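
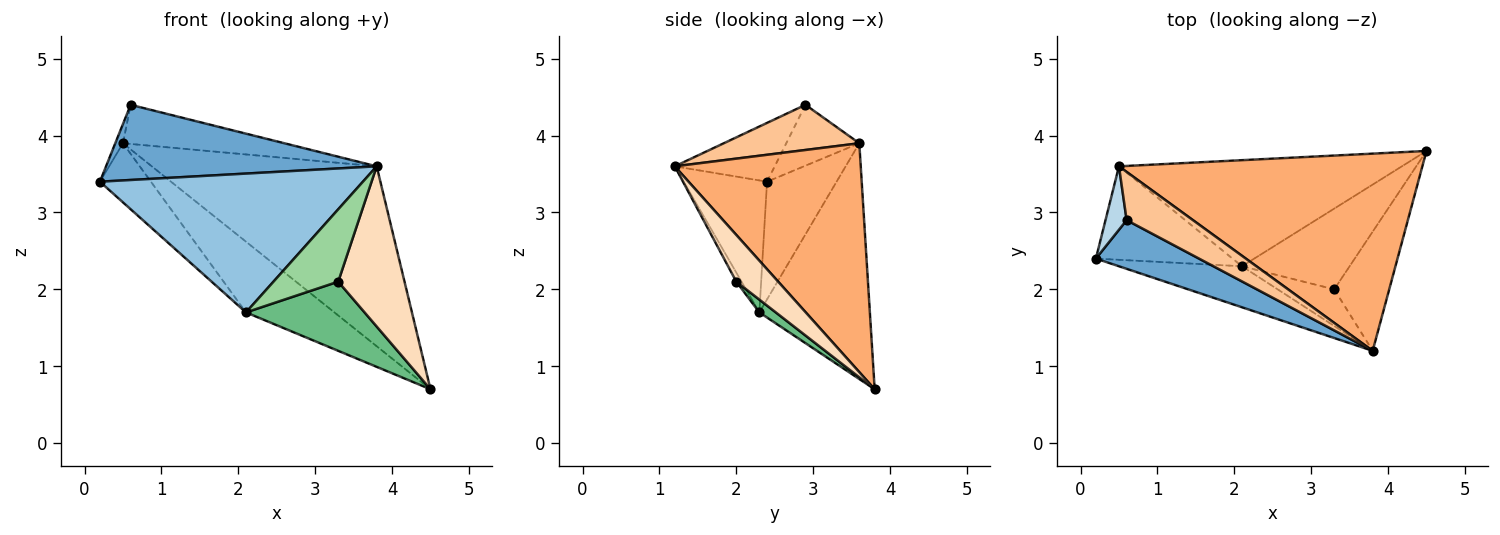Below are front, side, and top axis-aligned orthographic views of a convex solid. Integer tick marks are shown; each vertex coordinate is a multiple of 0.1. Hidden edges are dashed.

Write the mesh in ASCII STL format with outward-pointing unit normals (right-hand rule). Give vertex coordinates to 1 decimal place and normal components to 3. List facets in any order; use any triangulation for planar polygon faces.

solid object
 facet normal -0.296 -0.802 0.519
  outer loop
   vertex 0.6 2.9 4.4
   vertex 0.2 2.4 3.4
   vertex 3.8 1.2 3.6
  endloop
 endfacet
 facet normal -0.291 -0.918 -0.271
  outer loop
   vertex 2.1 2.3 1.7
   vertex 3.8 1.2 3.6
   vertex 0.2 2.4 3.4
  endloop
 endfacet
 facet normal -0.940 0.099 0.327
  outer loop
   vertex 0.5 3.6 3.9
   vertex 0.2 2.4 3.4
   vertex 0.6 2.9 4.4
  endloop
 endfacet
 facet normal -0.589 0.432 -0.683
  outer loop
   vertex 0.5 3.6 3.9
   vertex 2.1 2.3 1.7
   vertex 0.2 2.4 3.4
  endloop
 endfacet
 facet normal -0.570 0.456 -0.684
  outer loop
   vertex 0.5 3.6 3.9
   vertex 4.5 3.8 0.7
   vertex 2.1 2.3 1.7
  endloop
 endfacet
 facet normal 0.487 0.589 0.645
  outer loop
   vertex 0.5 3.6 3.9
   vertex 3.8 1.2 3.6
   vertex 4.5 3.8 0.7
  endloop
 endfacet
 facet normal 0.468 0.557 0.686
  outer loop
   vertex 0.5 3.6 3.9
   vertex 0.6 2.9 4.4
   vertex 3.8 1.2 3.6
  endloop
 endfacet
 facet normal 0.452 -0.716 -0.532
  outer loop
   vertex 3.3 2.0 2.1
   vertex 4.5 3.8 0.7
   vertex 3.8 1.2 3.6
  endloop
 endfacet
 facet normal 0.090 -0.648 -0.756
  outer loop
   vertex 3.3 2.0 2.1
   vertex 2.1 2.3 1.7
   vertex 4.5 3.8 0.7
  endloop
 endfacet
 facet normal -0.072 -0.890 -0.450
  outer loop
   vertex 3.3 2.0 2.1
   vertex 3.8 1.2 3.6
   vertex 2.1 2.3 1.7
  endloop
 endfacet
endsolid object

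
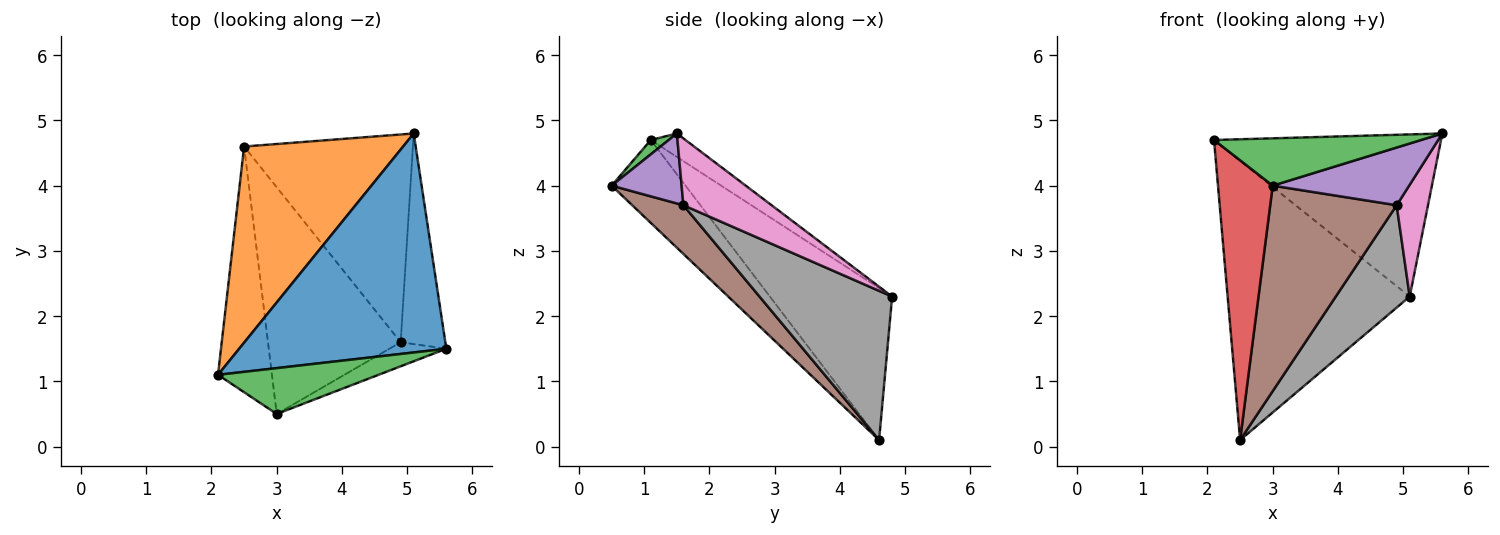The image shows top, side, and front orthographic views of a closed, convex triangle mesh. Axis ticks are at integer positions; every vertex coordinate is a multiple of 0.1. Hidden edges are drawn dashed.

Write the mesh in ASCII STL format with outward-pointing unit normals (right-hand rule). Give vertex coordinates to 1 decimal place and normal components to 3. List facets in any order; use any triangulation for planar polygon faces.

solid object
 facet normal -0.091 0.593 0.800
  outer loop
   vertex 5.1 4.8 2.3
   vertex 2.1 1.1 4.7
   vertex 5.6 1.5 4.8
  endloop
 endfacet
 facet normal -0.481 0.717 0.504
  outer loop
   vertex 5.1 4.8 2.3
   vertex 2.5 4.6 0.1
   vertex 2.1 1.1 4.7
  endloop
 endfacet
 facet normal 0.062 -0.717 0.694
  outer loop
   vertex 3.0 0.5 4.0
   vertex 5.6 1.5 4.8
   vertex 2.1 1.1 4.7
  endloop
 endfacet
 facet normal -0.712 -0.528 -0.463
  outer loop
   vertex 3.0 0.5 4.0
   vertex 2.1 1.1 4.7
   vertex 2.5 4.6 0.1
  endloop
 endfacet
 facet normal 0.428 -0.834 -0.348
  outer loop
   vertex 4.9 1.6 3.7
   vertex 5.6 1.5 4.8
   vertex 3.0 0.5 4.0
  endloop
 endfacet
 facet normal 0.262 -0.648 -0.715
  outer loop
   vertex 4.9 1.6 3.7
   vertex 3.0 0.5 4.0
   vertex 2.5 4.6 0.1
  endloop
 endfacet
 facet normal 0.797 -0.283 -0.533
  outer loop
   vertex 4.9 1.6 3.7
   vertex 5.1 4.8 2.3
   vertex 5.6 1.5 4.8
  endloop
 endfacet
 facet normal 0.621 -0.346 -0.703
  outer loop
   vertex 4.9 1.6 3.7
   vertex 2.5 4.6 0.1
   vertex 5.1 4.8 2.3
  endloop
 endfacet
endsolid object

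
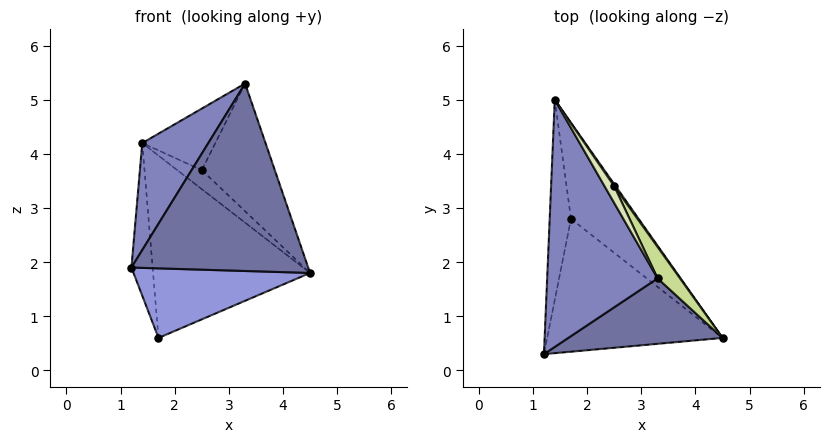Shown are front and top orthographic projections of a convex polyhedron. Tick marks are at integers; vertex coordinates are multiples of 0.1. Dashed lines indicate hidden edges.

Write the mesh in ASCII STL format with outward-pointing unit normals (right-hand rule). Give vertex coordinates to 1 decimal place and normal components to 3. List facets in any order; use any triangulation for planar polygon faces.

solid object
 facet normal 0.095 -0.940 0.328
  outer loop
   vertex 3.3 1.7 5.3
   vertex 1.2 0.3 1.9
   vertex 4.5 0.6 1.8
  endloop
 endfacet
 facet normal -0.774 -0.252 0.581
  outer loop
   vertex 3.3 1.7 5.3
   vertex 1.4 5.0 4.2
   vertex 1.2 0.3 1.9
  endloop
 endfacet
 facet normal 0.015 -0.464 -0.886
  outer loop
   vertex 1.7 2.8 0.6
   vertex 4.5 0.6 1.8
   vertex 1.2 0.3 1.9
  endloop
 endfacet
 facet normal -0.981 0.117 -0.153
  outer loop
   vertex 1.7 2.8 0.6
   vertex 1.2 0.3 1.9
   vertex 1.4 5.0 4.2
  endloop
 endfacet
 facet normal 0.667 0.659 -0.347
  outer loop
   vertex 1.7 2.8 0.6
   vertex 1.4 5.0 4.2
   vertex 4.5 0.6 1.8
  endloop
 endfacet
 facet normal 0.831 0.553 0.061
  outer loop
   vertex 2.5 3.4 3.7
   vertex 4.5 0.6 1.8
   vertex 1.4 5.0 4.2
  endloop
 endfacet
 facet normal 0.846 0.518 0.127
  outer loop
   vertex 2.5 3.4 3.7
   vertex 3.3 1.7 5.3
   vertex 4.5 0.6 1.8
  endloop
 endfacet
 facet normal 0.836 0.529 0.145
  outer loop
   vertex 2.5 3.4 3.7
   vertex 1.4 5.0 4.2
   vertex 3.3 1.7 5.3
  endloop
 endfacet
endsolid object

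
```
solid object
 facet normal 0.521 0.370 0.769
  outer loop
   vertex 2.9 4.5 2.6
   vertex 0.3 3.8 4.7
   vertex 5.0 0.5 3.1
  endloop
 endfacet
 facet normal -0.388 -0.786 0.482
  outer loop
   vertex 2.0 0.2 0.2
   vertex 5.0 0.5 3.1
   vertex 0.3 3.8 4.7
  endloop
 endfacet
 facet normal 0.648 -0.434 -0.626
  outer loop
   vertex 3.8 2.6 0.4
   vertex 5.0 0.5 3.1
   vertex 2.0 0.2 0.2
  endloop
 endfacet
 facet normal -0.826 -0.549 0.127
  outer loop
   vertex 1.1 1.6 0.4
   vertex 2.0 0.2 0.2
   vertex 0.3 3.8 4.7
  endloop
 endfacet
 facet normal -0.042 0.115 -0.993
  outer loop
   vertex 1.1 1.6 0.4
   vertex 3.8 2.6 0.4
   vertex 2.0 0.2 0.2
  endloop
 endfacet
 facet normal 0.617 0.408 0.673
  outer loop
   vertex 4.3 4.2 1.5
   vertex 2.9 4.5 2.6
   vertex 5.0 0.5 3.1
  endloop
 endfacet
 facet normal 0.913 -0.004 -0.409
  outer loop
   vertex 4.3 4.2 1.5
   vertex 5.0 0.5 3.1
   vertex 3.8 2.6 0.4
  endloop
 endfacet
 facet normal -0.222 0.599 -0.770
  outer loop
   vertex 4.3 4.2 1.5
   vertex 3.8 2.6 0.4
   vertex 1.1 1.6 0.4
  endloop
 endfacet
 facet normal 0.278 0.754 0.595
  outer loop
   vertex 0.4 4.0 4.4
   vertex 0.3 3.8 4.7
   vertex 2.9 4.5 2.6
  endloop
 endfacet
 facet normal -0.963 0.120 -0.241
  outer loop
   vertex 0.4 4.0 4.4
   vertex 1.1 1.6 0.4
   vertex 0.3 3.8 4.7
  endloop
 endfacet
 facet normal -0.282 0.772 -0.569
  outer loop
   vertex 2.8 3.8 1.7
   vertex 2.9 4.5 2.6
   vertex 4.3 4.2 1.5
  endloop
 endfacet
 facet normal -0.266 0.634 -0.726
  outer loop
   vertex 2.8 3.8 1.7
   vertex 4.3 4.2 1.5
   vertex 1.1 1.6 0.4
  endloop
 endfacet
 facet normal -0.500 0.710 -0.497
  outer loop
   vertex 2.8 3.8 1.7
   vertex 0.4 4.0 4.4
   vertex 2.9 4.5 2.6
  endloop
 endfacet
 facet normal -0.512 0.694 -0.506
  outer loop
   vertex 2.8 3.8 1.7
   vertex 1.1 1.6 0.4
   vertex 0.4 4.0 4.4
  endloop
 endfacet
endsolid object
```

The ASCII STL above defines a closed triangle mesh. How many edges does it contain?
21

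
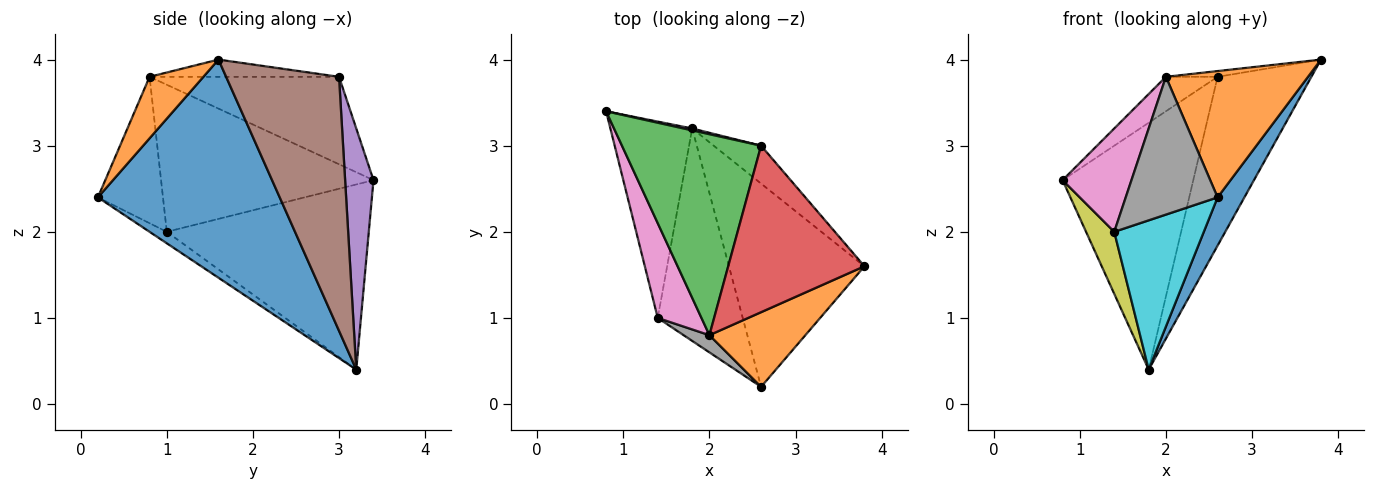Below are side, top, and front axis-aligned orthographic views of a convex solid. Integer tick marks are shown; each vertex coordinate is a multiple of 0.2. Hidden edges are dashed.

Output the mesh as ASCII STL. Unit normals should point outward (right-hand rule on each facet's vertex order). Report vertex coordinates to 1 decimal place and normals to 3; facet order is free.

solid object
 facet normal 0.843 -0.124 -0.523
  outer loop
   vertex 1.8 3.2 0.4
   vertex 3.8 1.6 4.0
   vertex 2.6 0.2 2.4
  endloop
 endfacet
 facet normal 0.310 -0.819 0.484
  outer loop
   vertex 2.0 0.8 3.8
   vertex 2.6 0.2 2.4
   vertex 3.8 1.6 4.0
  endloop
 endfacet
 facet normal -0.527 0.144 0.838
  outer loop
   vertex 2.6 3.0 3.8
   vertex 0.8 3.4 2.6
   vertex 2.0 0.8 3.8
  endloop
 endfacet
 facet normal -0.125 0.034 0.992
  outer loop
   vertex 2.6 3.0 3.8
   vertex 2.0 0.8 3.8
   vertex 3.8 1.6 4.0
  endloop
 endfacet
 facet normal 0.212 0.977 0.008
  outer loop
   vertex 2.6 3.0 3.8
   vertex 1.8 3.2 0.4
   vertex 0.8 3.4 2.6
  endloop
 endfacet
 facet normal 0.761 0.632 -0.142
  outer loop
   vertex 2.6 3.0 3.8
   vertex 3.8 1.6 4.0
   vertex 1.8 3.2 0.4
  endloop
 endfacet
 facet normal -0.915 -0.297 0.272
  outer loop
   vertex 1.4 1.0 2.0
   vertex 2.0 0.8 3.8
   vertex 0.8 3.4 2.6
  endloop
 endfacet
 facet normal -0.575 -0.812 0.101
  outer loop
   vertex 1.4 1.0 2.0
   vertex 2.6 0.2 2.4
   vertex 2.0 0.8 3.8
  endloop
 endfacet
 facet normal -0.907 -0.127 -0.401
  outer loop
   vertex 1.4 1.0 2.0
   vertex 0.8 3.4 2.6
   vertex 1.8 3.2 0.4
  endloop
 endfacet
 facet normal -0.110 -0.571 -0.813
  outer loop
   vertex 1.4 1.0 2.0
   vertex 1.8 3.2 0.4
   vertex 2.6 0.2 2.4
  endloop
 endfacet
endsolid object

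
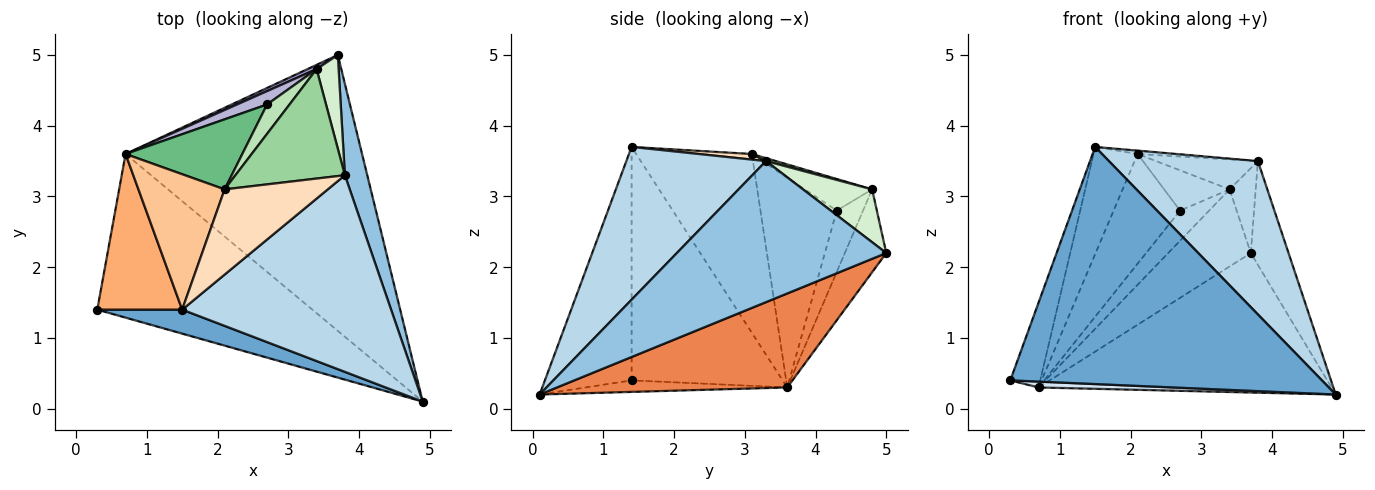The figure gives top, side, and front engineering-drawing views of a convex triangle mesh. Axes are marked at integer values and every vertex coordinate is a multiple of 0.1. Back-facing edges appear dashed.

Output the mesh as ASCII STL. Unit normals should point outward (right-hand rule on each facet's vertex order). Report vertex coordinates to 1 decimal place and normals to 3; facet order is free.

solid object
 facet normal -0.267 -0.959 0.097
  outer loop
   vertex 1.5 1.4 3.7
   vertex 0.3 1.4 0.4
   vertex 4.9 0.1 0.2
  endloop
 endfacet
 facet normal 0.972 0.175 0.154
  outer loop
   vertex 3.8 3.3 3.5
   vertex 4.9 0.1 0.2
   vertex 3.7 5.0 2.2
  endloop
 endfacet
 facet normal 0.500 -0.533 0.683
  outer loop
   vertex 3.8 3.3 3.5
   vertex 1.5 1.4 3.7
   vertex 4.9 0.1 0.2
  endloop
 endfacet
 facet normal -0.053 -0.036 -0.998
  outer loop
   vertex 0.7 3.6 0.3
   vertex 4.9 0.1 0.2
   vertex 0.3 1.4 0.4
  endloop
 endfacet
 facet normal 0.334 0.425 -0.841
  outer loop
   vertex 0.7 3.6 0.3
   vertex 3.7 5.0 2.2
   vertex 4.9 0.1 0.2
  endloop
 endfacet
 facet normal -0.924 0.183 0.336
  outer loop
   vertex 0.7 3.6 0.3
   vertex 0.3 1.4 0.4
   vertex 1.5 1.4 3.7
  endloop
 endfacet
 facet normal -0.852 0.325 0.411
  outer loop
   vertex 2.1 3.1 3.6
   vertex 0.7 3.6 0.3
   vertex 1.5 1.4 3.7
  endloop
 endfacet
 facet normal 0.054 0.040 0.998
  outer loop
   vertex 2.1 3.1 3.6
   vertex 1.5 1.4 3.7
   vertex 3.8 3.3 3.5
  endloop
 endfacet
 facet normal -0.695 0.606 0.387
  outer loop
   vertex 2.7 4.3 2.8
   vertex 0.7 3.6 0.3
   vertex 2.1 3.1 3.6
  endloop
 endfacet
 facet normal 0.026 0.264 0.964
  outer loop
   vertex 3.4 4.8 3.1
   vertex 2.1 3.1 3.6
   vertex 3.8 3.3 3.5
  endloop
 endfacet
 facet normal -0.638 0.622 0.454
  outer loop
   vertex 3.4 4.8 3.1
   vertex 2.7 4.3 2.8
   vertex 2.1 3.1 3.6
  endloop
 endfacet
 facet normal 0.871 0.329 0.364
  outer loop
   vertex 3.4 4.8 3.1
   vertex 3.8 3.3 3.5
   vertex 3.7 5.0 2.2
  endloop
 endfacet
 facet normal -0.448 0.893 0.049
  outer loop
   vertex 3.4 4.8 3.1
   vertex 3.7 5.0 2.2
   vertex 0.7 3.6 0.3
  endloop
 endfacet
 facet normal -0.637 0.705 0.312
  outer loop
   vertex 3.4 4.8 3.1
   vertex 0.7 3.6 0.3
   vertex 2.7 4.3 2.8
  endloop
 endfacet
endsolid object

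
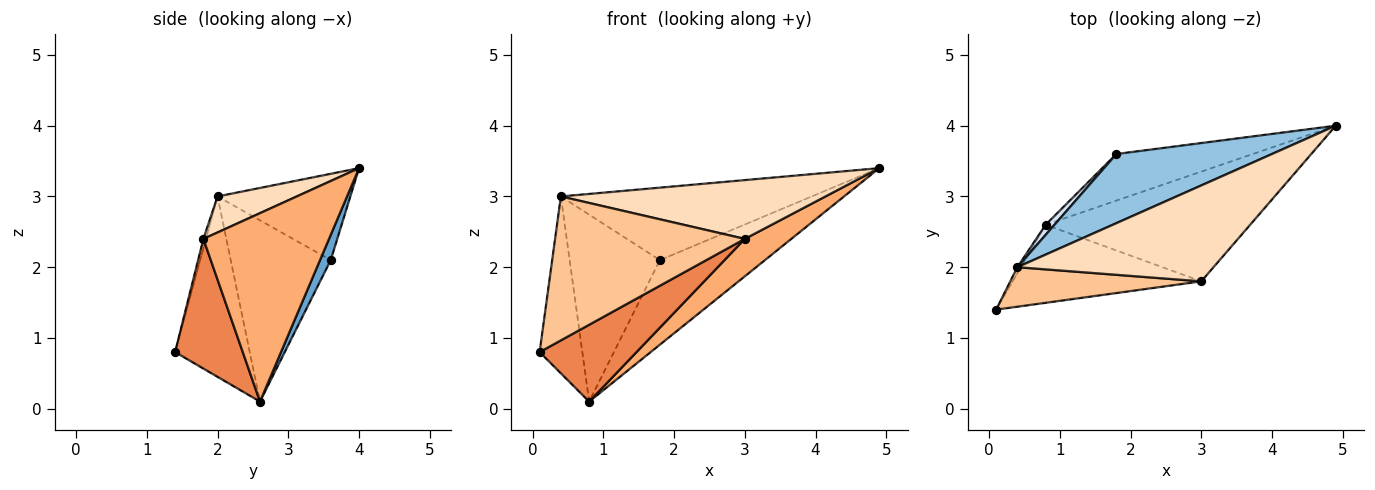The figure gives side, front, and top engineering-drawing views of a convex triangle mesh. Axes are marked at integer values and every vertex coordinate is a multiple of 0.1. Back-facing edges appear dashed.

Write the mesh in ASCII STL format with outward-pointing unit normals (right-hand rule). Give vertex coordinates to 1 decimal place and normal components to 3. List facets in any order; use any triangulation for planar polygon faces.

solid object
 facet normal 0.089 0.872 -0.481
  outer loop
   vertex 1.8 3.6 2.1
   vertex 4.9 4.0 3.4
   vertex 0.8 2.6 0.1
  endloop
 endfacet
 facet normal -0.358 0.676 0.645
  outer loop
   vertex 0.4 2.0 3.0
   vertex 4.9 4.0 3.4
   vertex 1.8 3.6 2.1
  endloop
 endfacet
 facet normal -0.868 0.496 -0.017
  outer loop
   vertex 0.4 2.0 3.0
   vertex 0.8 2.6 0.1
   vertex 0.1 1.4 0.8
  endloop
 endfacet
 facet normal -0.742 0.670 0.036
  outer loop
   vertex 0.4 2.0 3.0
   vertex 1.8 3.6 2.1
   vertex 0.8 2.6 0.1
  endloop
 endfacet
 facet normal 0.440 -0.630 -0.640
  outer loop
   vertex 3.0 1.8 2.4
   vertex 0.1 1.4 0.8
   vertex 0.8 2.6 0.1
  endloop
 endfacet
 facet normal 0.657 -0.243 -0.713
  outer loop
   vertex 3.0 1.8 2.4
   vertex 0.8 2.6 0.1
   vertex 4.9 4.0 3.4
  endloop
 endfacet
 facet normal -0.013 -0.964 0.265
  outer loop
   vertex 3.0 1.8 2.4
   vertex 0.4 2.0 3.0
   vertex 0.1 1.4 0.8
  endloop
 endfacet
 facet normal 0.155 -0.516 0.842
  outer loop
   vertex 3.0 1.8 2.4
   vertex 4.9 4.0 3.4
   vertex 0.4 2.0 3.0
  endloop
 endfacet
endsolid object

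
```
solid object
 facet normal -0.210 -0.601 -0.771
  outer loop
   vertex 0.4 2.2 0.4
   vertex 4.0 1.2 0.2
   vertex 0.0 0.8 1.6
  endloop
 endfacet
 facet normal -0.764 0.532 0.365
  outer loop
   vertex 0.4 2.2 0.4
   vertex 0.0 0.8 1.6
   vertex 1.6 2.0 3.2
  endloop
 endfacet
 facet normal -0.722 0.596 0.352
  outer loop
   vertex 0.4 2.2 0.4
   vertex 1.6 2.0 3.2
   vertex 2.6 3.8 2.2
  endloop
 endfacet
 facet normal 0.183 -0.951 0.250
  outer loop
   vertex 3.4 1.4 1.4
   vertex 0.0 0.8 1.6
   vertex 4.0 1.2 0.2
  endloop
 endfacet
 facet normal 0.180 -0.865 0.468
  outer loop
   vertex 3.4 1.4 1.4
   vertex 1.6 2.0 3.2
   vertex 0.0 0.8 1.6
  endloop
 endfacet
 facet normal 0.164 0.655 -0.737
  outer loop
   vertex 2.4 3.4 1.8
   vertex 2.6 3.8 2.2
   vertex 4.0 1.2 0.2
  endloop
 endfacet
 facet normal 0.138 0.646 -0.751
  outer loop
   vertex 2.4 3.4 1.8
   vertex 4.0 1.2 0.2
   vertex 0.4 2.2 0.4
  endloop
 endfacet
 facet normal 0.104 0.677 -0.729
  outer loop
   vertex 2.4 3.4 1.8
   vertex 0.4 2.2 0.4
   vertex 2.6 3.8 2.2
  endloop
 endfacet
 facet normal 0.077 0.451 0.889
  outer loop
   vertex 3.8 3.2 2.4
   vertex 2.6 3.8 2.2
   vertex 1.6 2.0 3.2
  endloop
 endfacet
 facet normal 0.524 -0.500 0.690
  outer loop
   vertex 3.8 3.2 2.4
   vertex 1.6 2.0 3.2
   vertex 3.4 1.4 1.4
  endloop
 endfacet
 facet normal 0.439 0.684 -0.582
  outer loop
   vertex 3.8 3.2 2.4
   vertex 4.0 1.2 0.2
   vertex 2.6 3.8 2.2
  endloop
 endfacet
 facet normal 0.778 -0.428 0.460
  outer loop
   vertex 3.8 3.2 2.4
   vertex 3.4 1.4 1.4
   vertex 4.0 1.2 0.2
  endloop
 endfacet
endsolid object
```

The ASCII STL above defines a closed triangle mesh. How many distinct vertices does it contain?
8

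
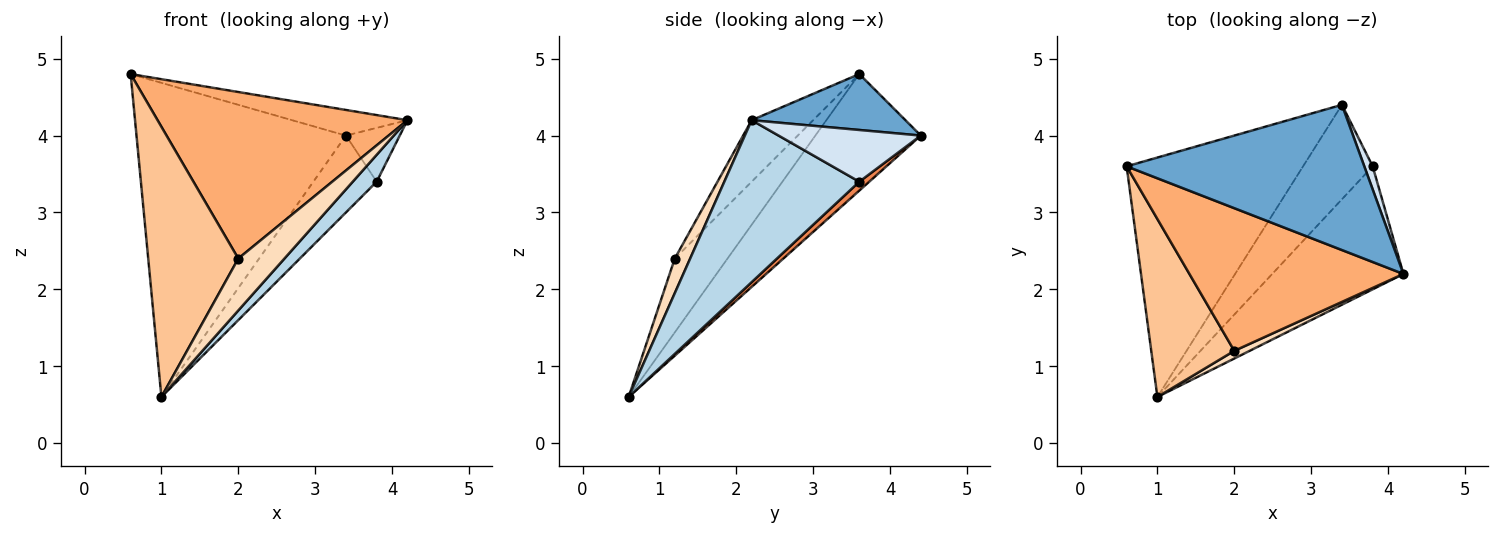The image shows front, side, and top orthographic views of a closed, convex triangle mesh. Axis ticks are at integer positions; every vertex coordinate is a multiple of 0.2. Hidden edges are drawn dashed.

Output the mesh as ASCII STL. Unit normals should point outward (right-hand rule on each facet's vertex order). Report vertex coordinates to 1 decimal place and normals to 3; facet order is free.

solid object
 facet normal 0.226 0.169 0.959
  outer loop
   vertex 3.4 4.4 4.0
   vertex 0.6 3.6 4.8
   vertex 4.2 2.2 4.2
  endloop
 endfacet
 facet normal -0.372 0.738 -0.563
  outer loop
   vertex 3.4 4.4 4.0
   vertex 1.0 0.6 0.6
   vertex 0.6 3.6 4.8
  endloop
 endfacet
 facet normal 0.770 -0.136 -0.624
  outer loop
   vertex 3.8 3.6 3.4
   vertex 4.2 2.2 4.2
   vertex 1.0 0.6 0.6
  endloop
 endfacet
 facet normal 0.925 0.350 0.150
  outer loop
   vertex 3.8 3.6 3.4
   vertex 3.4 4.4 4.0
   vertex 4.2 2.2 4.2
  endloop
 endfacet
 facet normal 0.099 0.628 -0.772
  outer loop
   vertex 3.8 3.6 3.4
   vertex 1.0 0.6 0.6
   vertex 3.4 4.4 4.0
  endloop
 endfacet
 facet normal -0.184 -0.747 0.639
  outer loop
   vertex 2.0 1.2 2.4
   vertex 4.2 2.2 4.2
   vertex 0.6 3.6 4.8
  endloop
 endfacet
 facet normal -0.439 -0.750 0.494
  outer loop
   vertex 2.0 1.2 2.4
   vertex 0.6 3.6 4.8
   vertex 1.0 0.6 0.6
  endloop
 endfacet
 facet normal 0.313 -0.939 0.139
  outer loop
   vertex 2.0 1.2 2.4
   vertex 1.0 0.6 0.6
   vertex 4.2 2.2 4.2
  endloop
 endfacet
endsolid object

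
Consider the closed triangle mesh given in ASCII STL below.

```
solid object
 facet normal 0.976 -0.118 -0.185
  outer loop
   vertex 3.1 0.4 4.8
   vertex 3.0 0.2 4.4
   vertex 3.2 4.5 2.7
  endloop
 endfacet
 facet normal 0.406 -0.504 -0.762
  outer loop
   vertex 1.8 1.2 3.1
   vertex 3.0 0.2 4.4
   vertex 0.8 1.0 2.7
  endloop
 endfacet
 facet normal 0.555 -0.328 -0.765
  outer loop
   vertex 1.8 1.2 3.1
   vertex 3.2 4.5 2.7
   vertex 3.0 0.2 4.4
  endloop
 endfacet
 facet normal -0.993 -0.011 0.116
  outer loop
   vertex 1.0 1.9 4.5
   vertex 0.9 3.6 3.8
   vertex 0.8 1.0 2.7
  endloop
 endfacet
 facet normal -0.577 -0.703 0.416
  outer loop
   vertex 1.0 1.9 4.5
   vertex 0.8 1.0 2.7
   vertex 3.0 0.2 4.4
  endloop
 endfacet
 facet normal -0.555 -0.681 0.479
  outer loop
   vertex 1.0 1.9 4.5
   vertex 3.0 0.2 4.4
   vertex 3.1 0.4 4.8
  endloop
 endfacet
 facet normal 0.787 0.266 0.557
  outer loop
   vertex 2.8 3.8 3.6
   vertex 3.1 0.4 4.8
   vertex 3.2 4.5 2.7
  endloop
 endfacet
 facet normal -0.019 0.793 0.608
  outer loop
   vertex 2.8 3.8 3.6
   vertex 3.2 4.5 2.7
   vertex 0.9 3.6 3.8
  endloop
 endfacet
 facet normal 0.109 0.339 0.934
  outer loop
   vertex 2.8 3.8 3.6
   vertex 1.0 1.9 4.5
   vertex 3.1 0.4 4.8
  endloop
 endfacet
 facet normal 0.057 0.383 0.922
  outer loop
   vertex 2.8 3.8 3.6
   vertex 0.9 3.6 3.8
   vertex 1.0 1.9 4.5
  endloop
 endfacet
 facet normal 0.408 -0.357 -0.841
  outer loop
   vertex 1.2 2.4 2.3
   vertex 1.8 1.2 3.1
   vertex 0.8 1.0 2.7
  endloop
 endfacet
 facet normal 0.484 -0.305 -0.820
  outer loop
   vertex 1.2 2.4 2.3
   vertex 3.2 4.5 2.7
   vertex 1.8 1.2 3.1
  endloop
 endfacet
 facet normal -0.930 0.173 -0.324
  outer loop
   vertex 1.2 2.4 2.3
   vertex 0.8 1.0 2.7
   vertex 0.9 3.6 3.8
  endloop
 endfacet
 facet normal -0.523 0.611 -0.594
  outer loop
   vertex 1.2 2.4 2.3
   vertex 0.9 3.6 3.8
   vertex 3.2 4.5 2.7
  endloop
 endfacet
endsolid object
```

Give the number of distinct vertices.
9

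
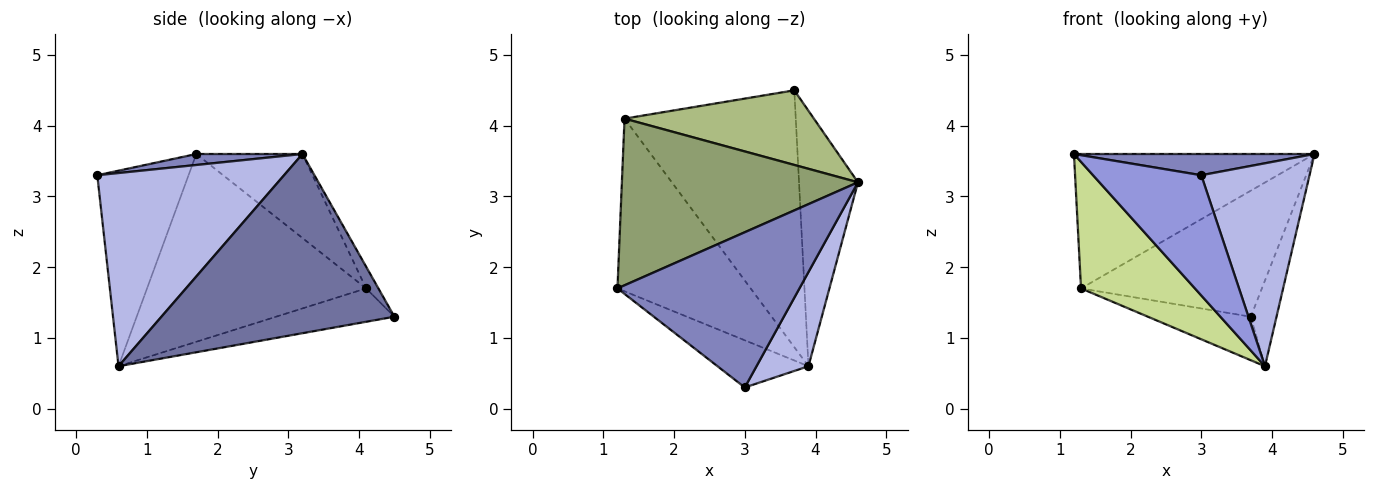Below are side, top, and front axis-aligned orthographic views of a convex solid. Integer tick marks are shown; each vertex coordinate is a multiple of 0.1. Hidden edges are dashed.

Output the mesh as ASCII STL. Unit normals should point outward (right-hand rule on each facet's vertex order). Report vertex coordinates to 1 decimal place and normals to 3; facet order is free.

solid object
 facet normal 0.945 0.104 -0.311
  outer loop
   vertex 3.7 4.5 1.3
   vertex 4.6 3.2 3.6
   vertex 3.9 0.6 0.6
  endloop
 endfacet
 facet normal 0.060 -0.135 0.989
  outer loop
   vertex 3.0 0.3 3.3
   vertex 4.6 3.2 3.6
   vertex 1.2 1.7 3.6
  endloop
 endfacet
 facet normal -0.617 -0.732 -0.287
  outer loop
   vertex 3.0 0.3 3.3
   vertex 1.2 1.7 3.6
   vertex 3.9 0.6 0.6
  endloop
 endfacet
 facet normal 0.843 -0.488 0.227
  outer loop
   vertex 3.0 0.3 3.3
   vertex 3.9 0.6 0.6
   vertex 4.6 3.2 3.6
  endloop
 endfacet
 facet normal -0.267 0.605 0.750
  outer loop
   vertex 1.3 4.1 1.7
   vertex 1.2 1.7 3.6
   vertex 4.6 3.2 3.6
  endloop
 endfacet
 facet normal -0.058 0.859 0.508
  outer loop
   vertex 1.3 4.1 1.7
   vertex 4.6 3.2 3.6
   vertex 3.7 4.5 1.3
  endloop
 endfacet
 facet normal -0.751 -0.390 -0.533
  outer loop
   vertex 1.3 4.1 1.7
   vertex 3.9 0.6 0.6
   vertex 1.2 1.7 3.6
  endloop
 endfacet
 facet normal -0.189 0.164 -0.968
  outer loop
   vertex 1.3 4.1 1.7
   vertex 3.7 4.5 1.3
   vertex 3.9 0.6 0.6
  endloop
 endfacet
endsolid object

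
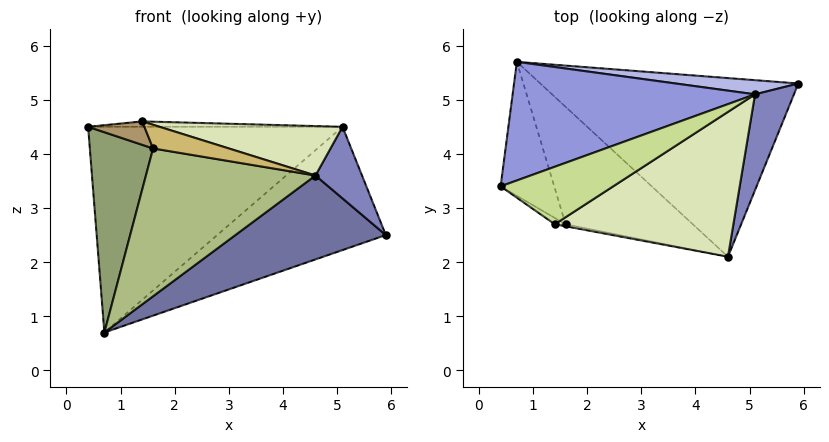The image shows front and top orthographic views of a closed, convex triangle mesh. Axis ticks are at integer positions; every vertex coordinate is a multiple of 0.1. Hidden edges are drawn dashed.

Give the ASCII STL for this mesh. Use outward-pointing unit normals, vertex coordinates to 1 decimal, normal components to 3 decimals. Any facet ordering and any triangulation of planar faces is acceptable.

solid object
 facet normal 0.270 -0.409 -0.871
  outer loop
   vertex 0.7 5.7 0.7
   vertex 5.9 5.3 2.5
   vertex 4.6 2.1 3.6
  endloop
 endfacet
 facet normal 0.907 -0.252 0.338
  outer loop
   vertex 5.1 5.1 4.5
   vertex 4.6 2.1 3.6
   vertex 5.9 5.3 2.5
  endloop
 endfacet
 facet normal -0.299 0.827 0.477
  outer loop
   vertex 5.1 5.1 4.5
   vertex 0.7 5.7 0.7
   vertex 0.4 3.4 4.5
  endloop
 endfacet
 facet normal 0.037 0.993 0.114
  outer loop
   vertex 5.1 5.1 4.5
   vertex 5.9 5.3 2.5
   vertex 0.7 5.7 0.7
  endloop
 endfacet
 facet normal -0.557 -0.690 -0.462
  outer loop
   vertex 1.6 2.7 4.1
   vertex 0.4 3.4 4.5
   vertex 0.7 5.7 0.7
  endloop
 endfacet
 facet normal -0.252 -0.758 -0.602
  outer loop
   vertex 1.6 2.7 4.1
   vertex 0.7 5.7 0.7
   vertex 4.6 2.1 3.6
  endloop
 endfacet
 facet normal -0.034 0.094 0.995
  outer loop
   vertex 1.4 2.7 4.6
   vertex 5.1 5.1 4.5
   vertex 0.4 3.4 4.5
  endloop
 endfacet
 facet normal 0.229 -0.315 0.921
  outer loop
   vertex 1.4 2.7 4.6
   vertex 4.6 2.1 3.6
   vertex 5.1 5.1 4.5
  endloop
 endfacet
 facet normal -0.545 -0.810 -0.218
  outer loop
   vertex 1.4 2.7 4.6
   vertex 0.4 3.4 4.5
   vertex 1.6 2.7 4.1
  endloop
 endfacet
 facet normal -0.209 -0.974 -0.084
  outer loop
   vertex 1.4 2.7 4.6
   vertex 1.6 2.7 4.1
   vertex 4.6 2.1 3.6
  endloop
 endfacet
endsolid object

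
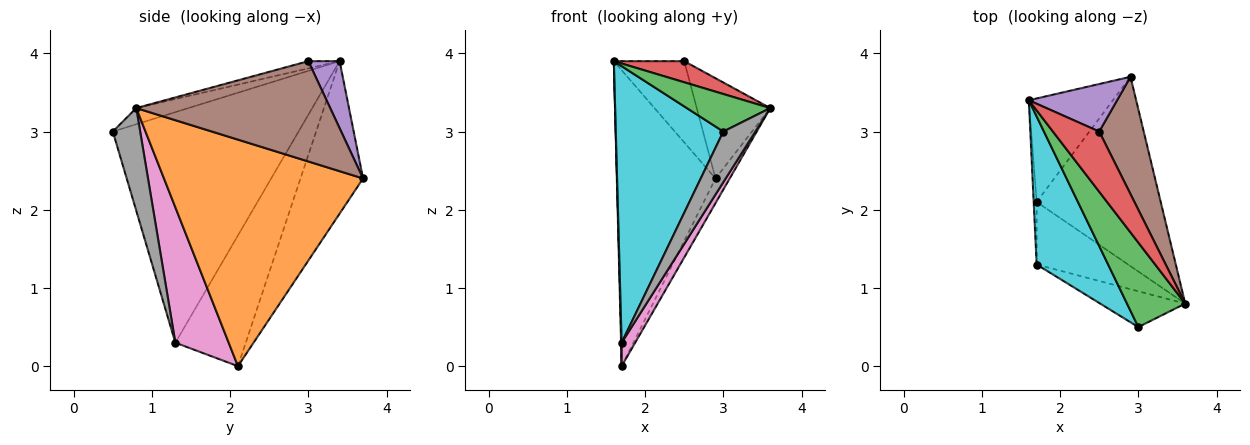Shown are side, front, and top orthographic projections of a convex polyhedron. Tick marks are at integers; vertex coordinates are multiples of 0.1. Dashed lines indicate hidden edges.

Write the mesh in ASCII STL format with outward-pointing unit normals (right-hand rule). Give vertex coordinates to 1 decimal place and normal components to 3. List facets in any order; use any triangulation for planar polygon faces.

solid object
 facet normal -0.514 0.810 -0.283
  outer loop
   vertex 1.7 2.1 0.0
   vertex 1.6 3.4 3.9
   vertex 2.9 3.7 2.4
  endloop
 endfacet
 facet normal 0.875 0.063 -0.479
  outer loop
   vertex 1.7 2.1 0.0
   vertex 2.9 3.7 2.4
   vertex 3.6 0.8 3.3
  endloop
 endfacet
 facet normal -0.246 -0.394 0.886
  outer loop
   vertex 3.0 0.5 3.0
   vertex 3.6 0.8 3.3
   vertex 1.6 3.4 3.9
  endloop
 endfacet
 facet normal -0.145 -0.327 0.934
  outer loop
   vertex 2.5 3.0 3.9
   vertex 1.6 3.4 3.9
   vertex 3.6 0.8 3.3
  endloop
 endfacet
 facet normal 0.358 0.806 0.472
  outer loop
   vertex 2.5 3.0 3.9
   vertex 2.9 3.7 2.4
   vertex 1.6 3.4 3.9
  endloop
 endfacet
 facet normal 0.864 0.327 0.383
  outer loop
   vertex 2.5 3.0 3.9
   vertex 3.6 0.8 3.3
   vertex 2.9 3.7 2.4
  endloop
 endfacet
 facet normal 0.811 -0.205 -0.548
  outer loop
   vertex 1.7 1.3 0.3
   vertex 1.7 2.1 0.0
   vertex 3.6 0.8 3.3
  endloop
 endfacet
 facet normal 0.572 -0.670 -0.474
  outer loop
   vertex 1.7 1.3 0.3
   vertex 3.6 0.8 3.3
   vertex 3.0 0.5 3.0
  endloop
 endfacet
 facet normal -1.000 -0.009 -0.023
  outer loop
   vertex 1.7 1.3 0.3
   vertex 1.6 3.4 3.9
   vertex 1.7 2.1 0.0
  endloop
 endfacet
 facet normal -0.836 -0.484 0.259
  outer loop
   vertex 1.7 1.3 0.3
   vertex 3.0 0.5 3.0
   vertex 1.6 3.4 3.9
  endloop
 endfacet
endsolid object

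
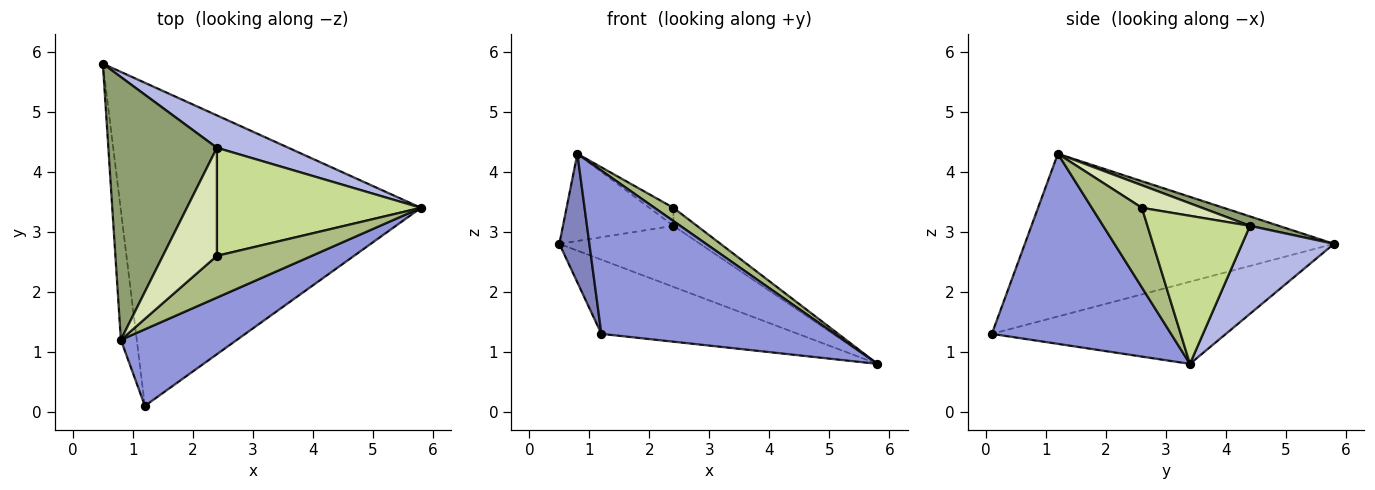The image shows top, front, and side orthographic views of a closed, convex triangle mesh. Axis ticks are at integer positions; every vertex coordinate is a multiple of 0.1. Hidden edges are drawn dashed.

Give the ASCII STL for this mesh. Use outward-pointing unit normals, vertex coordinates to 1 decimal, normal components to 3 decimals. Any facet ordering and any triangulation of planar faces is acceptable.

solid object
 facet normal -0.257 0.216 -0.942
  outer loop
   vertex 1.2 0.1 1.3
   vertex 0.5 5.8 2.8
   vertex 5.8 3.4 0.8
  endloop
 endfacet
 facet normal -0.991 -0.096 -0.097
  outer loop
   vertex 0.8 1.2 4.3
   vertex 0.5 5.8 2.8
   vertex 1.2 0.1 1.3
  endloop
 endfacet
 facet normal 0.571 -0.743 0.349
  outer loop
   vertex 0.8 1.2 4.3
   vertex 1.2 0.1 1.3
   vertex 5.8 3.4 0.8
  endloop
 endfacet
 facet normal 0.500 0.765 0.406
  outer loop
   vertex 2.4 4.4 3.1
   vertex 5.8 3.4 0.8
   vertex 0.5 5.8 2.8
  endloop
 endfacet
 facet normal 0.082 0.314 0.946
  outer loop
   vertex 2.4 4.4 3.1
   vertex 0.5 5.8 2.8
   vertex 0.8 1.2 4.3
  endloop
 endfacet
 facet normal 0.625 -0.235 0.745
  outer loop
   vertex 2.4 2.6 3.4
   vertex 0.8 1.2 4.3
   vertex 5.8 3.4 0.8
  endloop
 endfacet
 facet normal 0.582 0.134 0.802
  outer loop
   vertex 2.4 2.6 3.4
   vertex 5.8 3.4 0.8
   vertex 2.4 4.4 3.1
  endloop
 endfacet
 facet normal 0.380 0.152 0.912
  outer loop
   vertex 2.4 2.6 3.4
   vertex 2.4 4.4 3.1
   vertex 0.8 1.2 4.3
  endloop
 endfacet
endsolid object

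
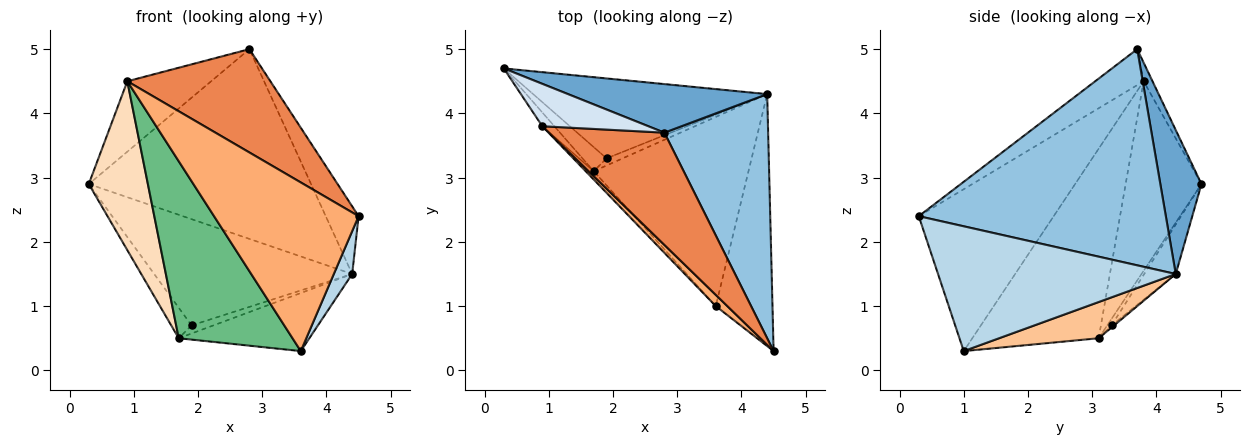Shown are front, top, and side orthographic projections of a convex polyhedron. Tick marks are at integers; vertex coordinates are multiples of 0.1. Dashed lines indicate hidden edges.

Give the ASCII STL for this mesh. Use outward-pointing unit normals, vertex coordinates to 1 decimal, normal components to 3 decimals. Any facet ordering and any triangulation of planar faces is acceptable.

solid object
 facet normal 0.176 0.954 0.244
  outer loop
   vertex 4.4 4.3 1.5
   vertex 0.3 4.7 2.9
   vertex 2.8 3.7 5.0
  endloop
 endfacet
 facet normal 0.895 0.119 0.430
  outer loop
   vertex 4.4 4.3 1.5
   vertex 2.8 3.7 5.0
   vertex 4.5 0.3 2.4
  endloop
 endfacet
 facet normal 0.908 -0.070 -0.413
  outer loop
   vertex 4.4 4.3 1.5
   vertex 4.5 0.3 2.4
   vertex 3.6 1.0 0.3
  endloop
 endfacet
 facet normal -0.090 0.853 0.514
  outer loop
   vertex 0.9 3.8 4.5
   vertex 2.8 3.7 5.0
   vertex 0.3 4.7 2.9
  endloop
 endfacet
 facet normal -0.223 -0.660 0.717
  outer loop
   vertex 0.9 3.8 4.5
   vertex 4.5 0.3 2.4
   vertex 2.8 3.7 5.0
  endloop
 endfacet
 facet normal -0.682 -0.730 0.049
  outer loop
   vertex 0.9 3.8 4.5
   vertex 3.6 1.0 0.3
   vertex 4.5 0.3 2.4
  endloop
 endfacet
 facet normal 0.218 0.286 -0.933
  outer loop
   vertex 1.7 3.1 0.5
   vertex 4.4 4.3 1.5
   vertex 3.6 1.0 0.3
  endloop
 endfacet
 facet normal -0.788 -0.614 -0.050
  outer loop
   vertex 1.7 3.1 0.5
   vertex 0.9 3.8 4.5
   vertex 0.3 4.7 2.9
  endloop
 endfacet
 facet normal -0.743 -0.669 -0.031
  outer loop
   vertex 1.7 3.1 0.5
   vertex 3.6 1.0 0.3
   vertex 0.9 3.8 4.5
  endloop
 endfacet
 facet normal -0.126 0.793 -0.596
  outer loop
   vertex 1.9 3.3 0.7
   vertex 0.3 4.7 2.9
   vertex 4.4 4.3 1.5
  endloop
 endfacet
 facet normal -0.163 0.774 -0.611
  outer loop
   vertex 1.9 3.3 0.7
   vertex 1.7 3.1 0.5
   vertex 0.3 4.7 2.9
  endloop
 endfacet
 facet normal -0.088 0.747 -0.659
  outer loop
   vertex 1.9 3.3 0.7
   vertex 4.4 4.3 1.5
   vertex 1.7 3.1 0.5
  endloop
 endfacet
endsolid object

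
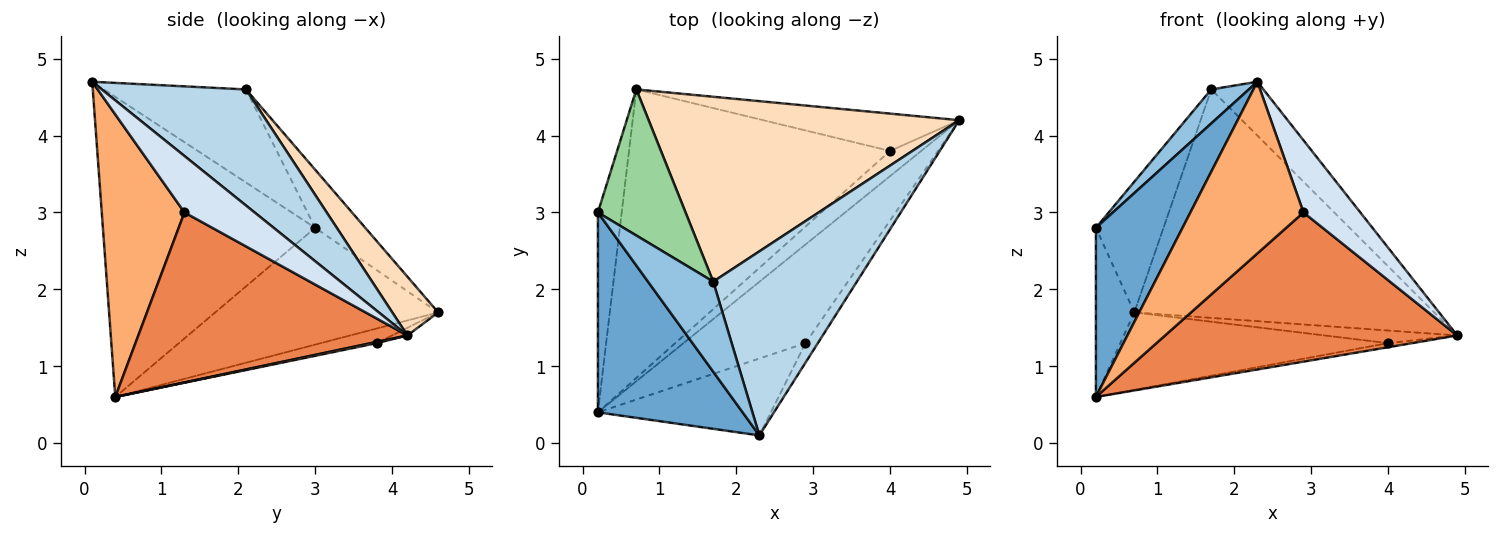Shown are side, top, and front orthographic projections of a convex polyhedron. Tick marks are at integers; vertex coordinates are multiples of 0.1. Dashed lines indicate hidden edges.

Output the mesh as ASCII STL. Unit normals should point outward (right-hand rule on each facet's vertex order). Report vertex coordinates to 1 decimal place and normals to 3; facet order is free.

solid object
 facet normal -0.845 -0.345 0.408
  outer loop
   vertex 0.2 0.4 0.6
   vertex 2.3 0.1 4.7
   vertex 0.2 3.0 2.8
  endloop
 endfacet
 facet normal -0.800 -0.212 0.561
  outer loop
   vertex 1.7 2.1 4.6
   vertex 0.2 3.0 2.8
   vertex 2.3 0.1 4.7
  endloop
 endfacet
 facet normal 0.613 0.222 0.758
  outer loop
   vertex 1.7 2.1 4.6
   vertex 2.3 0.1 4.7
   vertex 4.9 4.2 1.4
  endloop
 endfacet
 facet normal 0.766 -0.621 -0.168
  outer loop
   vertex 2.9 1.3 3.0
   vertex 4.9 4.2 1.4
   vertex 2.3 0.1 4.7
  endloop
 endfacet
 facet normal 0.609 -0.661 -0.437
  outer loop
   vertex 2.9 1.3 3.0
   vertex 0.2 0.4 0.6
   vertex 4.9 4.2 1.4
  endloop
 endfacet
 facet normal 0.555 -0.759 -0.340
  outer loop
   vertex 2.9 1.3 3.0
   vertex 2.3 0.1 4.7
   vertex 0.2 0.4 0.6
  endloop
 endfacet
 facet normal 0.038 0.160 -0.986
  outer loop
   vertex 4.0 3.8 1.3
   vertex 4.9 4.2 1.4
   vertex 0.2 0.4 0.6
  endloop
 endfacet
 facet normal 0.118 0.772 0.625
  outer loop
   vertex 0.7 4.6 1.7
   vertex 1.7 2.1 4.6
   vertex 4.9 4.2 1.4
  endloop
 endfacet
 facet normal -0.037 0.320 -0.947
  outer loop
   vertex 0.7 4.6 1.7
   vertex 4.9 4.2 1.4
   vertex 4.0 3.8 1.3
  endloop
 endfacet
 facet normal -0.443 0.598 0.668
  outer loop
   vertex 0.7 4.6 1.7
   vertex 0.2 3.0 2.8
   vertex 1.7 2.1 4.6
  endloop
 endfacet
 facet normal -0.054 0.259 -0.964
  outer loop
   vertex 0.7 4.6 1.7
   vertex 4.0 3.8 1.3
   vertex 0.2 0.4 0.6
  endloop
 endfacet
 facet normal -0.966 0.167 -0.197
  outer loop
   vertex 0.7 4.6 1.7
   vertex 0.2 0.4 0.6
   vertex 0.2 3.0 2.8
  endloop
 endfacet
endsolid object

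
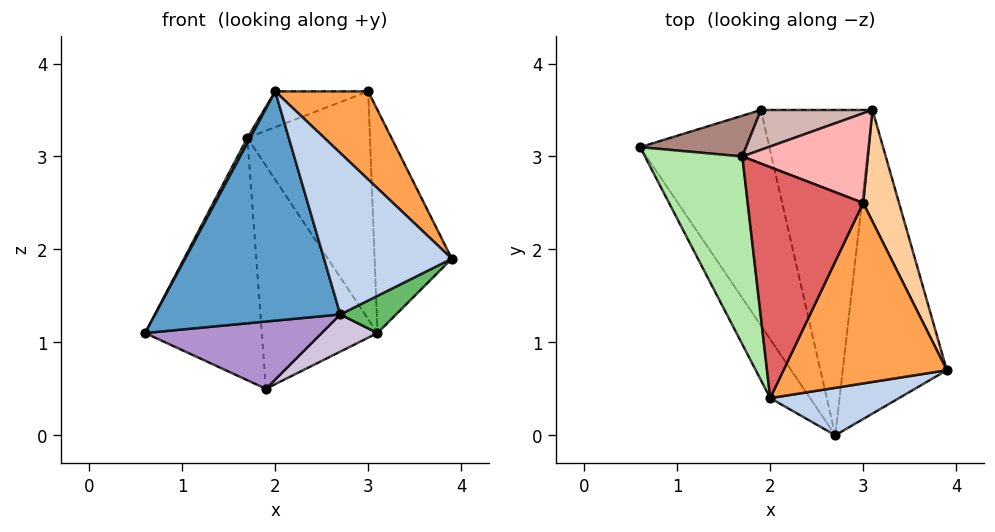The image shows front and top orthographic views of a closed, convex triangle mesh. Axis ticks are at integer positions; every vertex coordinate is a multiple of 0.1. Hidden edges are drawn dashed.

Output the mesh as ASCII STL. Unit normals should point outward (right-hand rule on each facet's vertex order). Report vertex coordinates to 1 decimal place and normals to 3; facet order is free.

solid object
 facet normal -0.815 -0.561 -0.144
  outer loop
   vertex 2.7 0.0 1.3
   vertex 2.0 0.4 3.7
   vertex 0.6 3.1 1.1
  endloop
 endfacet
 facet normal 0.386 -0.885 0.260
  outer loop
   vertex 2.7 0.0 1.3
   vertex 3.9 0.7 1.9
   vertex 2.0 0.4 3.7
  endloop
 endfacet
 facet normal 0.677 -0.323 0.661
  outer loop
   vertex 3.0 2.5 3.7
   vertex 2.0 0.4 3.7
   vertex 3.9 0.7 1.9
  endloop
 endfacet
 facet normal 0.937 0.312 0.156
  outer loop
   vertex 3.1 3.5 1.1
   vertex 3.0 2.5 3.7
   vertex 3.9 0.7 1.9
  endloop
 endfacet
 facet normal 0.493 -0.106 -0.863
  outer loop
   vertex 3.1 3.5 1.1
   vertex 3.9 0.7 1.9
   vertex 2.7 0.0 1.3
  endloop
 endfacet
 facet normal -0.886 -0.013 0.463
  outer loop
   vertex 1.7 3.0 3.2
   vertex 0.6 3.1 1.1
   vertex 2.0 0.4 3.7
  endloop
 endfacet
 facet normal -0.306 0.146 0.941
  outer loop
   vertex 1.7 3.0 3.2
   vertex 2.0 0.4 3.7
   vertex 3.0 2.5 3.7
  endloop
 endfacet
 facet normal 0.212 0.909 0.358
  outer loop
   vertex 1.7 3.0 3.2
   vertex 3.0 2.5 3.7
   vertex 3.1 3.5 1.1
  endloop
 endfacet
 facet normal -0.329 -0.281 -0.901
  outer loop
   vertex 1.9 3.5 0.5
   vertex 2.7 0.0 1.3
   vertex 0.6 3.1 1.1
  endloop
 endfacet
 facet normal 0.445 -0.102 -0.890
  outer loop
   vertex 1.9 3.5 0.5
   vertex 3.1 3.5 1.1
   vertex 2.7 0.0 1.3
  endloop
 endfacet
 facet normal -0.221 0.962 0.162
  outer loop
   vertex 1.9 3.5 0.5
   vertex 0.6 3.1 1.1
   vertex 1.7 3.0 3.2
  endloop
 endfacet
 facet normal -0.088 0.981 0.175
  outer loop
   vertex 1.9 3.5 0.5
   vertex 1.7 3.0 3.2
   vertex 3.1 3.5 1.1
  endloop
 endfacet
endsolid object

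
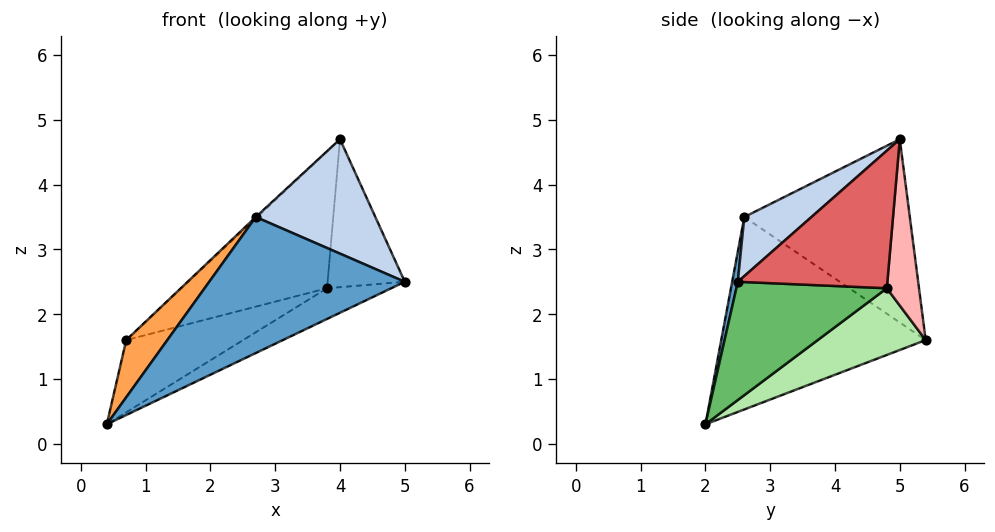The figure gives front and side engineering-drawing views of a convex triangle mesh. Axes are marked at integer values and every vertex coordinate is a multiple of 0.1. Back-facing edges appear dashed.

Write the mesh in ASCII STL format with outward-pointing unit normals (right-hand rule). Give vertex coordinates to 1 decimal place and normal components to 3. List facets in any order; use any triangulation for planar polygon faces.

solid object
 facet normal 0.029 -0.986 0.164
  outer loop
   vertex 2.7 2.6 3.5
   vertex 0.4 2.0 0.3
   vertex 5.0 2.5 2.5
  endloop
 endfacet
 facet normal 0.311 -0.555 0.772
  outer loop
   vertex 2.7 2.6 3.5
   vertex 5.0 2.5 2.5
   vertex 4.0 5.0 4.7
  endloop
 endfacet
 facet normal -0.787 -0.158 0.596
  outer loop
   vertex 2.7 2.6 3.5
   vertex 0.7 5.4 1.6
   vertex 0.4 2.0 0.3
  endloop
 endfacet
 facet normal -0.684 0.006 0.729
  outer loop
   vertex 2.7 2.6 3.5
   vertex 4.0 5.0 4.7
   vertex 0.7 5.4 1.6
  endloop
 endfacet
 facet normal 0.409 0.175 -0.896
  outer loop
   vertex 3.8 4.8 2.4
   vertex 5.0 2.5 2.5
   vertex 0.4 2.0 0.3
  endloop
 endfacet
 facet normal 0.294 0.319 -0.901
  outer loop
   vertex 3.8 4.8 2.4
   vertex 0.4 2.0 0.3
   vertex 0.7 5.4 1.6
  endloop
 endfacet
 facet normal 0.883 0.455 -0.116
  outer loop
   vertex 3.8 4.8 2.4
   vertex 4.0 5.0 4.7
   vertex 5.0 2.5 2.5
  endloop
 endfacet
 facet normal 0.215 0.971 -0.103
  outer loop
   vertex 3.8 4.8 2.4
   vertex 0.7 5.4 1.6
   vertex 4.0 5.0 4.7
  endloop
 endfacet
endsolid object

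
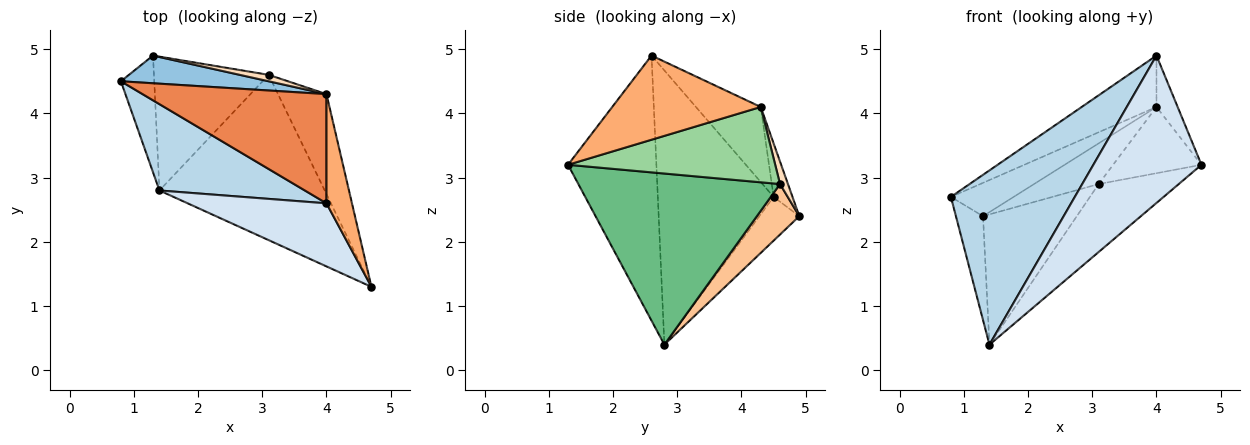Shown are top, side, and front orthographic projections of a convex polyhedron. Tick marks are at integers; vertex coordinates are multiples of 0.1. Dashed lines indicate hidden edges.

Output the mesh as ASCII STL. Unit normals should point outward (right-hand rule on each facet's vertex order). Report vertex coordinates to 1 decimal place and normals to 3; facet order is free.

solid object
 facet normal -0.700 0.475 -0.534
  outer loop
   vertex 1.3 4.9 2.4
   vertex 1.4 2.8 0.4
   vertex 0.8 4.5 2.7
  endloop
 endfacet
 facet normal -0.226 0.749 0.623
  outer loop
   vertex 4.0 4.3 4.1
   vertex 1.3 4.9 2.4
   vertex 0.8 4.5 2.7
  endloop
 endfacet
 facet normal -0.642 -0.687 0.340
  outer loop
   vertex 4.0 2.6 4.9
   vertex 0.8 4.5 2.7
   vertex 1.4 2.8 0.4
  endloop
 endfacet
 facet normal -0.601 -0.735 0.315
  outer loop
   vertex 4.0 2.6 4.9
   vertex 1.4 2.8 0.4
   vertex 4.7 1.3 3.2
  endloop
 endfacet
 facet normal -0.346 0.399 0.849
  outer loop
   vertex 4.0 2.6 4.9
   vertex 4.0 4.3 4.1
   vertex 0.8 4.5 2.7
  endloop
 endfacet
 facet normal 0.948 0.135 0.287
  outer loop
   vertex 4.0 2.6 4.9
   vertex 4.7 1.3 3.2
   vertex 4.0 4.3 4.1
  endloop
 endfacet
 facet normal 0.301 0.665 -0.683
  outer loop
   vertex 3.1 4.6 2.9
   vertex 1.4 2.8 0.4
   vertex 1.3 4.9 2.4
  endloop
 endfacet
 facet normal 0.120 0.981 0.155
  outer loop
   vertex 3.1 4.6 2.9
   vertex 1.3 4.9 2.4
   vertex 4.0 4.3 4.1
  endloop
 endfacet
 facet normal 0.692 0.275 -0.668
  outer loop
   vertex 3.1 4.6 2.9
   vertex 4.7 1.3 3.2
   vertex 1.4 2.8 0.4
  endloop
 endfacet
 facet normal 0.792 0.338 -0.509
  outer loop
   vertex 3.1 4.6 2.9
   vertex 4.0 4.3 4.1
   vertex 4.7 1.3 3.2
  endloop
 endfacet
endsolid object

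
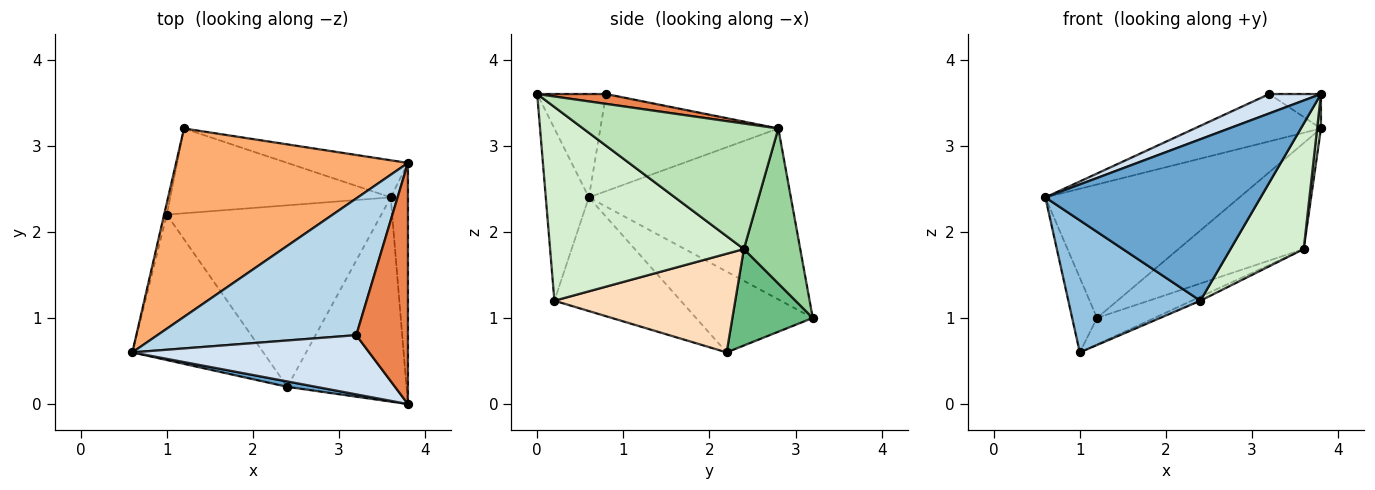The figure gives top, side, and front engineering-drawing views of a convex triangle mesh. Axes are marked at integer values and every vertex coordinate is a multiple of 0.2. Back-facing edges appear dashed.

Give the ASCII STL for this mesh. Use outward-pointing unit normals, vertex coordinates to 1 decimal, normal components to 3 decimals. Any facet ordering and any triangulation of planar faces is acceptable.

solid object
 facet normal -0.196 -0.980 0.033
  outer loop
   vertex 2.4 0.2 1.2
   vertex 3.8 0.0 3.6
   vertex 0.6 0.6 2.4
  endloop
 endfacet
 facet normal -0.541 -0.565 -0.623
  outer loop
   vertex 2.4 0.2 1.2
   vertex 0.6 0.6 2.4
   vertex 1.0 2.2 0.6
  endloop
 endfacet
 facet normal -0.419 0.297 0.858
  outer loop
   vertex 3.2 0.8 3.6
   vertex 3.8 2.8 3.2
   vertex 0.6 0.6 2.4
  endloop
 endfacet
 facet normal -0.383 -0.287 0.878
  outer loop
   vertex 3.2 0.8 3.6
   vertex 0.6 0.6 2.4
   vertex 3.8 0.0 3.6
  endloop
 endfacet
 facet normal 0.185 0.139 0.973
  outer loop
   vertex 3.2 0.8 3.6
   vertex 3.8 0.0 3.6
   vertex 3.8 2.8 3.2
  endloop
 endfacet
 facet normal -0.515 0.495 0.699
  outer loop
   vertex 1.2 3.2 1.0
   vertex 0.6 0.6 2.4
   vertex 3.8 2.8 3.2
  endloop
 endfacet
 facet normal -0.978 0.208 -0.032
  outer loop
   vertex 1.2 3.2 1.0
   vertex 1.0 2.2 0.6
   vertex 0.6 0.6 2.4
  endloop
 endfacet
 facet normal 0.418 0.020 -0.908
  outer loop
   vertex 3.6 2.4 1.8
   vertex 2.4 0.2 1.2
   vertex 1.0 2.2 0.6
  endloop
 endfacet
 facet normal 0.385 0.275 -0.881
  outer loop
   vertex 3.6 2.4 1.8
   vertex 1.0 2.2 0.6
   vertex 1.2 3.2 1.0
  endloop
 endfacet
 facet normal 0.391 0.869 -0.304
  outer loop
   vertex 3.6 2.4 1.8
   vertex 1.2 3.2 1.0
   vertex 3.8 2.8 3.2
  endloop
 endfacet
 facet normal 0.991 -0.019 -0.136
  outer loop
   vertex 3.6 2.4 1.8
   vertex 3.8 2.8 3.2
   vertex 3.8 0.0 3.6
  endloop
 endfacet
 facet normal 0.811 -0.306 -0.499
  outer loop
   vertex 3.6 2.4 1.8
   vertex 3.8 0.0 3.6
   vertex 2.4 0.2 1.2
  endloop
 endfacet
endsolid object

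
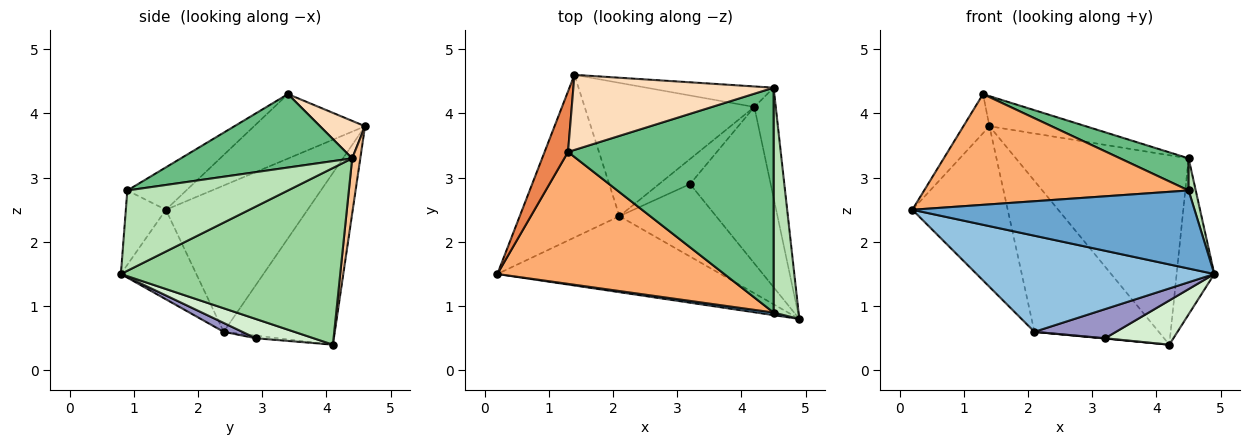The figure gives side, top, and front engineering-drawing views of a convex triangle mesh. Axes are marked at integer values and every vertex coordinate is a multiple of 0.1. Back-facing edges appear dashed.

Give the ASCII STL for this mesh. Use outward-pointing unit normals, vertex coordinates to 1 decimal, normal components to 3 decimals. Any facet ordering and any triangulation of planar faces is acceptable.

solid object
 facet normal -0.140 -0.990 0.033
  outer loop
   vertex 4.5 0.9 2.8
   vertex 0.2 1.5 2.5
   vertex 4.9 0.8 1.5
  endloop
 endfacet
 facet normal -0.241 -0.761 -0.602
  outer loop
   vertex 2.1 2.4 0.6
   vertex 4.9 0.8 1.5
   vertex 0.2 1.5 2.5
  endloop
 endfacet
 facet normal -0.722 0.486 -0.492
  outer loop
   vertex 2.1 2.4 0.6
   vertex 0.2 1.5 2.5
   vertex 1.4 4.6 3.8
  endloop
 endfacet
 facet normal -0.557 0.623 -0.550
  outer loop
   vertex 2.1 2.4 0.6
   vertex 1.4 4.6 3.8
   vertex 4.2 4.1 0.4
  endloop
 endfacet
 facet normal -0.918 0.215 0.333
  outer loop
   vertex 1.3 3.4 4.3
   vertex 1.4 4.6 3.8
   vertex 0.2 1.5 2.5
  endloop
 endfacet
 facet normal -0.142 -0.636 0.758
  outer loop
   vertex 1.3 3.4 4.3
   vertex 0.2 1.5 2.5
   vertex 4.5 0.9 2.8
  endloop
 endfacet
 facet normal 0.047 0.993 -0.108
  outer loop
   vertex 4.5 4.4 3.3
   vertex 4.2 4.1 0.4
   vertex 1.4 4.6 3.8
  endloop
 endfacet
 facet normal 0.171 0.367 0.914
  outer loop
   vertex 4.5 4.4 3.3
   vertex 1.4 4.6 3.8
   vertex 1.3 3.4 4.3
  endloop
 endfacet
 facet normal 0.333 -0.133 0.933
  outer loop
   vertex 4.5 4.4 3.3
   vertex 1.3 3.4 4.3
   vertex 4.5 0.9 2.8
  endloop
 endfacet
 facet normal 0.979 0.168 -0.119
  outer loop
   vertex 4.5 4.4 3.3
   vertex 4.9 0.8 1.5
   vertex 4.2 4.1 0.4
  endloop
 endfacet
 facet normal 0.954 -0.042 0.297
  outer loop
   vertex 4.5 4.4 3.3
   vertex 4.5 0.9 2.8
   vertex 4.9 0.8 1.5
  endloop
 endfacet
 facet normal 0.224 -0.265 -0.938
  outer loop
   vertex 3.2 2.9 0.5
   vertex 4.2 4.1 0.4
   vertex 4.9 0.8 1.5
  endloop
 endfacet
 facet normal 0.085 -0.372 -0.925
  outer loop
   vertex 3.2 2.9 0.5
   vertex 4.9 0.8 1.5
   vertex 2.1 2.4 0.6
  endloop
 endfacet
 facet normal -0.085 -0.012 -0.996
  outer loop
   vertex 3.2 2.9 0.5
   vertex 2.1 2.4 0.6
   vertex 4.2 4.1 0.4
  endloop
 endfacet
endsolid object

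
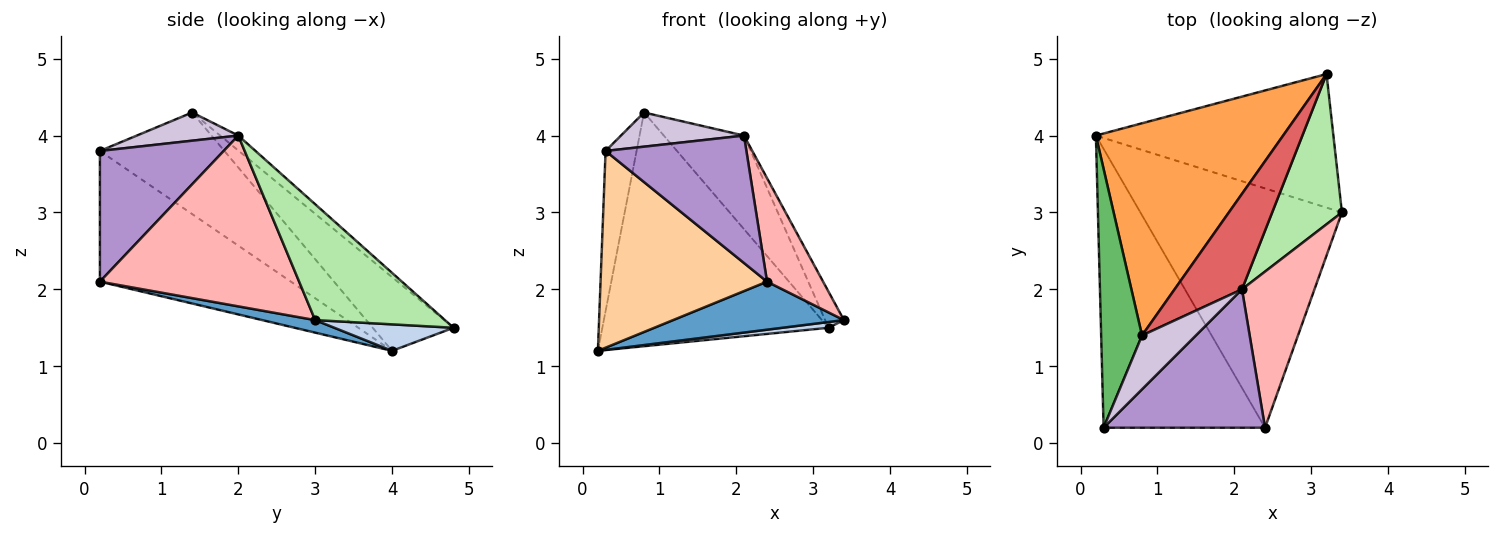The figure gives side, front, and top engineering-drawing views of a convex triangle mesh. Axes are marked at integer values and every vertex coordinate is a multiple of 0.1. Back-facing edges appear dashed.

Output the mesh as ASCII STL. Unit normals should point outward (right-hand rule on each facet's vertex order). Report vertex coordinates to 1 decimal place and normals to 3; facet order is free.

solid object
 facet normal 0.061 -0.197 -0.979
  outer loop
   vertex 2.4 0.2 2.1
   vertex 0.2 4.0 1.2
   vertex 3.4 3.0 1.6
  endloop
 endfacet
 facet normal 0.111 -0.043 -0.993
  outer loop
   vertex 3.2 4.8 1.5
   vertex 3.4 3.0 1.6
   vertex 0.2 4.0 1.2
  endloop
 endfacet
 facet normal -0.256 0.716 0.650
  outer loop
   vertex 3.2 4.8 1.5
   vertex 0.2 4.0 1.2
   vertex 0.8 1.4 4.3
  endloop
 endfacet
 facet normal -0.552 -0.481 -0.682
  outer loop
   vertex 0.3 0.2 3.8
   vertex 0.2 4.0 1.2
   vertex 2.4 0.2 2.1
  endloop
 endfacet
 facet normal -0.904 0.225 0.364
  outer loop
   vertex 0.3 0.2 3.8
   vertex 0.8 1.4 4.3
   vertex 0.2 4.0 1.2
  endloop
 endfacet
 facet normal 0.850 0.123 0.512
  outer loop
   vertex 2.1 2.0 4.0
   vertex 3.4 3.0 1.6
   vertex 3.2 4.8 1.5
  endloop
 endfacet
 facet normal -0.156 0.691 0.705
  outer loop
   vertex 2.1 2.0 4.0
   vertex 3.2 4.8 1.5
   vertex 0.8 1.4 4.3
  endloop
 endfacet
 facet normal 0.891 -0.251 0.378
  outer loop
   vertex 2.1 2.0 4.0
   vertex 2.4 0.2 2.1
   vertex 3.4 3.0 1.6
  endloop
 endfacet
 facet normal 0.512 -0.582 0.632
  outer loop
   vertex 2.1 2.0 4.0
   vertex 0.3 0.2 3.8
   vertex 2.4 0.2 2.1
  endloop
 endfacet
 facet normal 0.404 -0.490 0.772
  outer loop
   vertex 2.1 2.0 4.0
   vertex 0.8 1.4 4.3
   vertex 0.3 0.2 3.8
  endloop
 endfacet
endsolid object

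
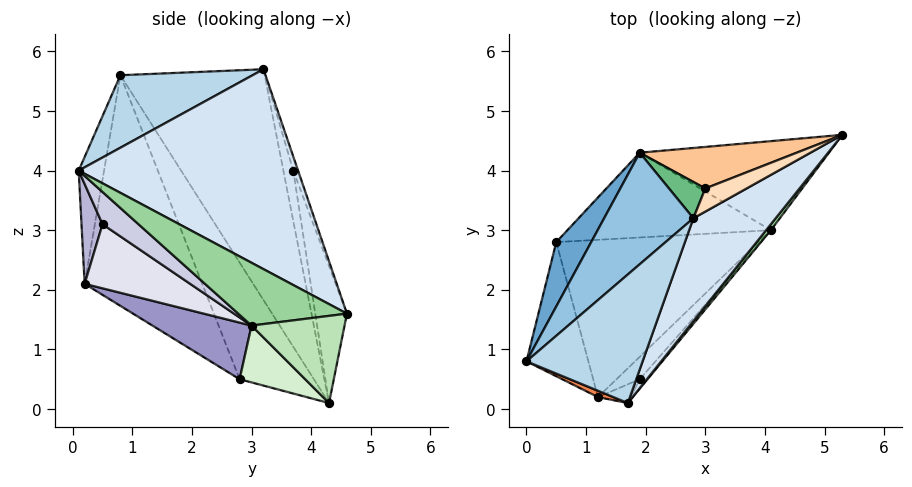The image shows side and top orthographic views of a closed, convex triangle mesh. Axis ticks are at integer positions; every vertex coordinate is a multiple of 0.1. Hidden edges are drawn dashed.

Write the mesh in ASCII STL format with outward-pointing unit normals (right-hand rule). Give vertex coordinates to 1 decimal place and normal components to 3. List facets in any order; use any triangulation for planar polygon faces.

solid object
 facet normal -0.687 0.696 0.206
  outer loop
   vertex 0.5 2.8 0.5
   vertex 0.0 0.8 5.6
   vertex 1.9 4.3 0.1
  endloop
 endfacet
 facet normal -0.636 0.732 0.246
  outer loop
   vertex 2.8 3.2 5.7
   vertex 1.9 4.3 0.1
   vertex 0.0 0.8 5.6
  endloop
 endfacet
 facet normal 0.443 -0.547 0.710
  outer loop
   vertex 2.8 3.2 5.7
   vertex 0.0 0.8 5.6
   vertex 1.7 0.1 4.0
  endloop
 endfacet
 facet normal 0.815 -0.473 0.335
  outer loop
   vertex 2.8 3.2 5.7
   vertex 1.7 0.1 4.0
   vertex 5.3 4.6 1.6
  endloop
 endfacet
 facet normal -0.346 -0.937 0.042
  outer loop
   vertex 1.2 0.2 2.1
   vertex 1.7 0.1 4.0
   vertex 0.0 0.8 5.6
  endloop
 endfacet
 facet normal -0.891 -0.387 -0.239
  outer loop
   vertex 1.2 0.2 2.1
   vertex 0.0 0.8 5.6
   vertex 0.5 2.8 0.5
  endloop
 endfacet
 facet normal -0.172 0.965 0.197
  outer loop
   vertex 3.0 3.7 4.0
   vertex 5.3 4.6 1.6
   vertex 1.9 4.3 0.1
  endloop
 endfacet
 facet normal -0.092 0.958 0.271
  outer loop
   vertex 3.0 3.7 4.0
   vertex 2.8 3.2 5.7
   vertex 5.3 4.6 1.6
  endloop
 endfacet
 facet normal -0.322 0.918 0.232
  outer loop
   vertex 3.0 3.7 4.0
   vertex 1.9 4.3 0.1
   vertex 2.8 3.2 5.7
  endloop
 endfacet
 facet normal 0.795 -0.604 0.060
  outer loop
   vertex 4.1 3.0 1.4
   vertex 5.3 4.6 1.6
   vertex 1.7 0.1 4.0
  endloop
 endfacet
 facet normal 0.410 -0.196 -0.891
  outer loop
   vertex 4.1 3.0 1.4
   vertex 1.9 4.3 0.1
   vertex 5.3 4.6 1.6
  endloop
 endfacet
 facet normal 0.240 -0.453 -0.859
  outer loop
   vertex 4.1 3.0 1.4
   vertex 0.5 2.8 0.5
   vertex 1.9 4.3 0.1
  endloop
 endfacet
 facet normal 0.239 -0.461 -0.854
  outer loop
   vertex 4.1 3.0 1.4
   vertex 1.2 0.2 2.1
   vertex 0.5 2.8 0.5
  endloop
 endfacet
 facet normal 0.615 -0.762 -0.202
  outer loop
   vertex 1.9 0.5 3.1
   vertex 1.7 0.1 4.0
   vertex 1.2 0.2 2.1
  endloop
 endfacet
 facet normal 0.682 -0.712 -0.165
  outer loop
   vertex 1.9 0.5 3.1
   vertex 4.1 3.0 1.4
   vertex 1.7 0.1 4.0
  endloop
 endfacet
 facet normal 0.646 -0.727 -0.234
  outer loop
   vertex 1.9 0.5 3.1
   vertex 1.2 0.2 2.1
   vertex 4.1 3.0 1.4
  endloop
 endfacet
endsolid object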